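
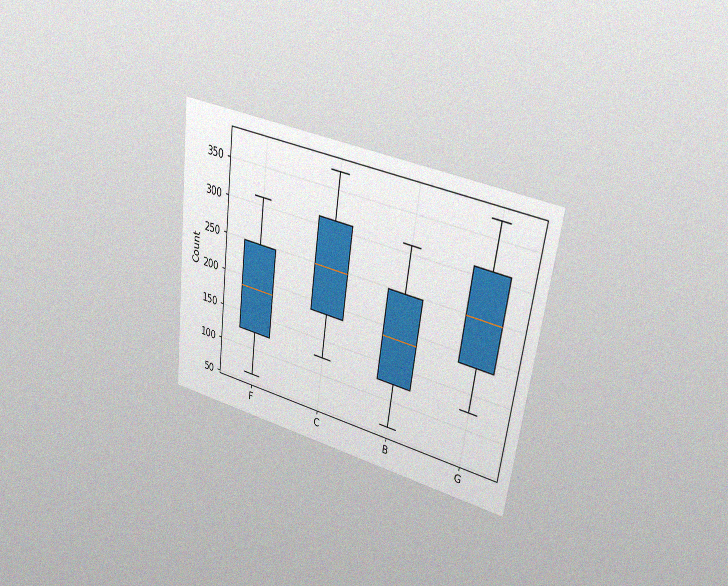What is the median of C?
248

The chart is tilted about 8° clockwise and viewed at a slight angle, with some photo noise. The median line in the C box sits at 248.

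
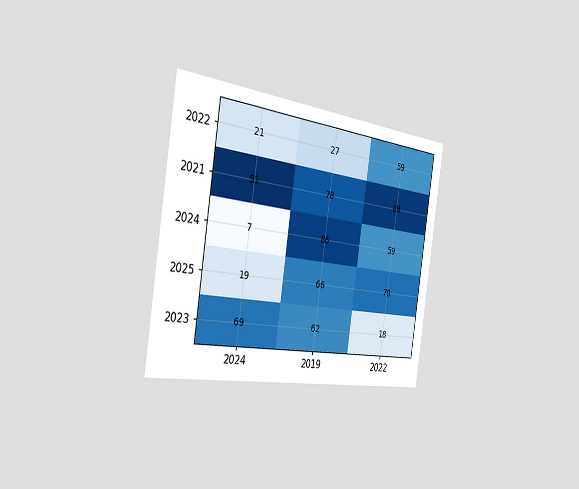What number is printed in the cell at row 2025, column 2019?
66

The chart is tilted about 9° clockwise and viewed slightly from the left. The (2025, 2019) cell reads 66.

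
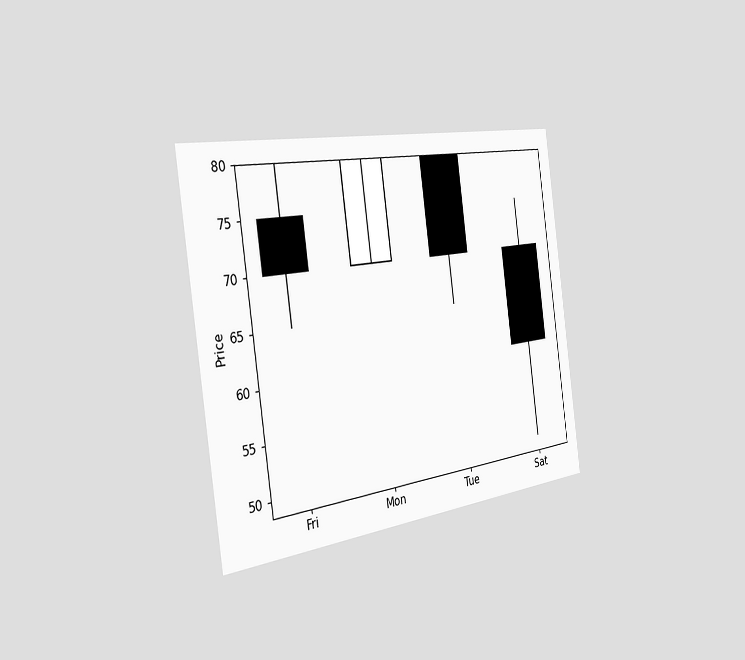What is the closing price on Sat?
The chart is tilted about 8° counter-clockwise and viewed slightly from the left. The Sat candle closes at 60.

60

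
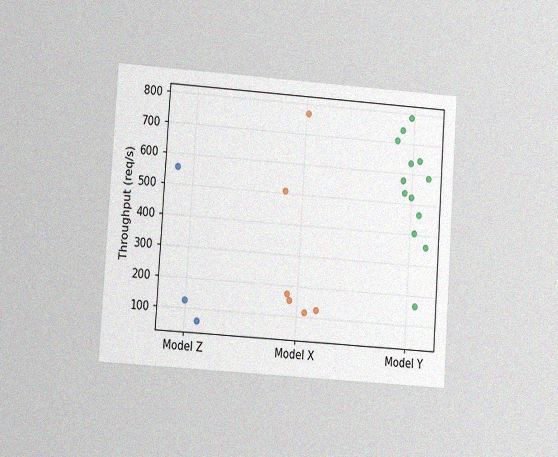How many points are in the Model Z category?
3

The chart is tilted about 4° clockwise and viewed at a slight angle, with some photo noise. Counting the markers in the Model Z column gives 3.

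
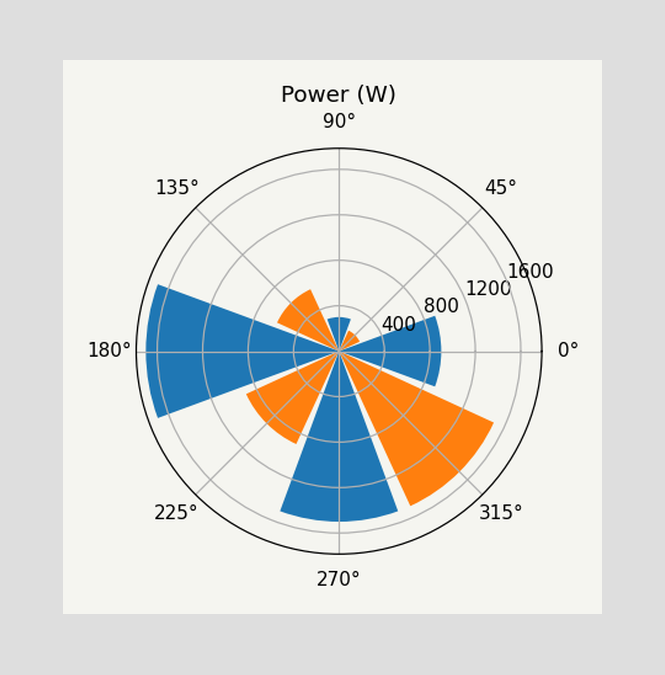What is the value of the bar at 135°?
600W

The bar at 135° reaches 600W on the radial axis.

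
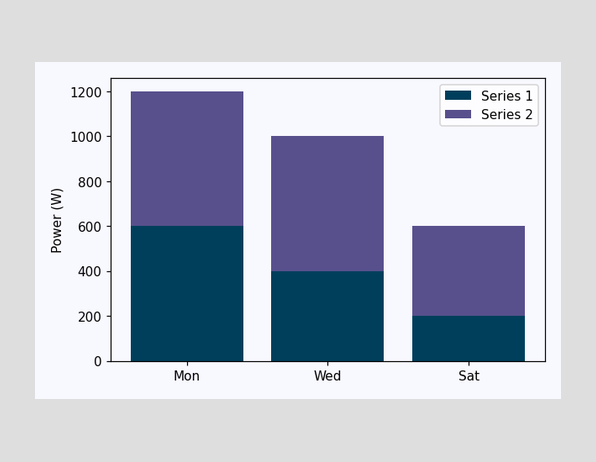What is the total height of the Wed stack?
1000W

The Wed stack's top reaches 1000W on the y-axis.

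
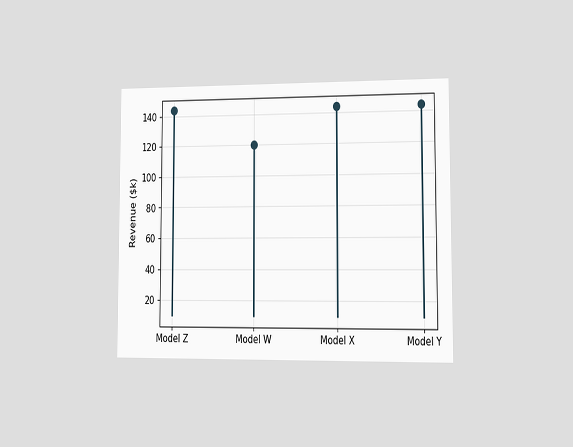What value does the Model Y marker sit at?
The chart is viewed at a slight angle. The Model Y marker sits at $144k.

$144k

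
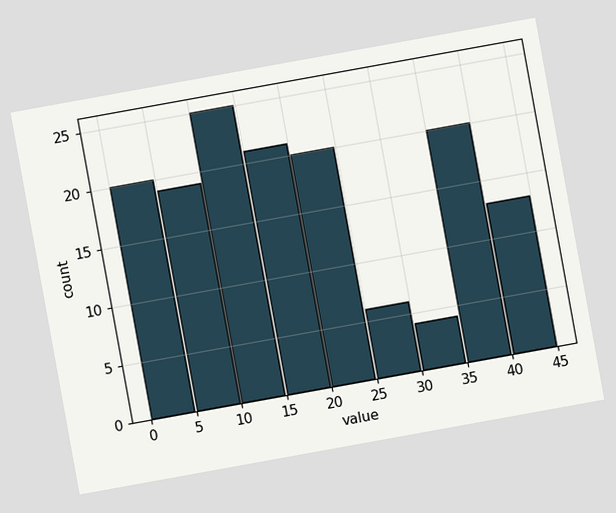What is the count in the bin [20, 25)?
The chart is tilted about 10° counter-clockwise. The [20, 25) bin has height 20.

20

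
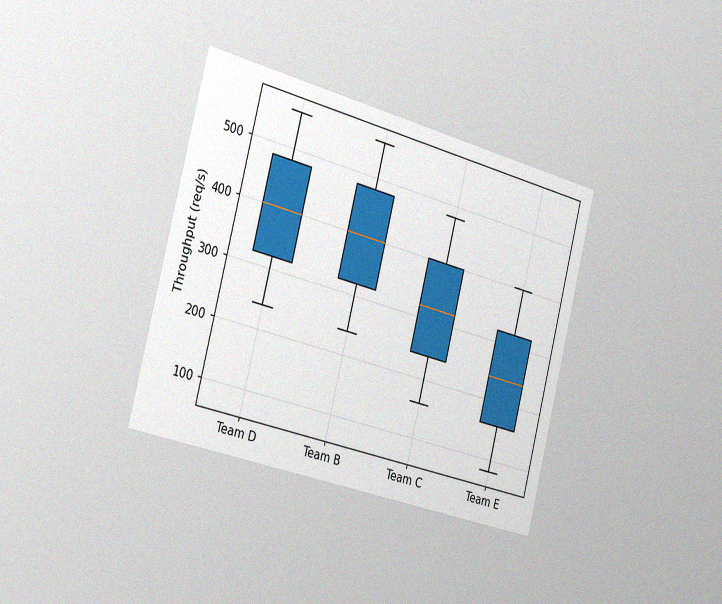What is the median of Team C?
320req/s

The chart is tilted about 14° clockwise and viewed slightly from the left, with some photo noise. The median line in the Team C box sits at 320req/s.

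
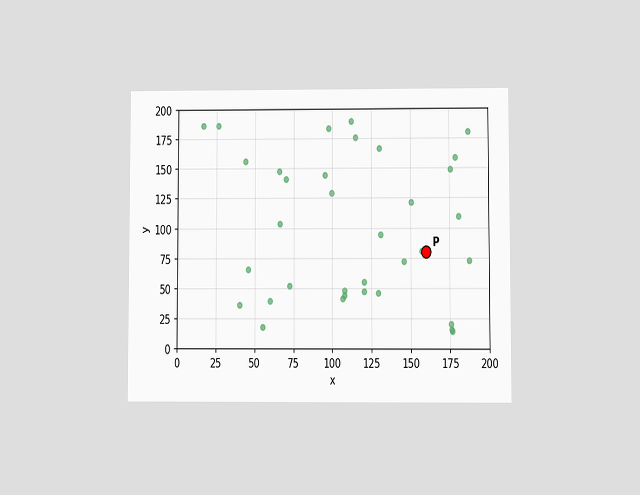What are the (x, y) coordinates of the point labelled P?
The chart is viewed at a slight angle. Following the gridlines from P to each axis, P sits at (160, 80).

(160, 80)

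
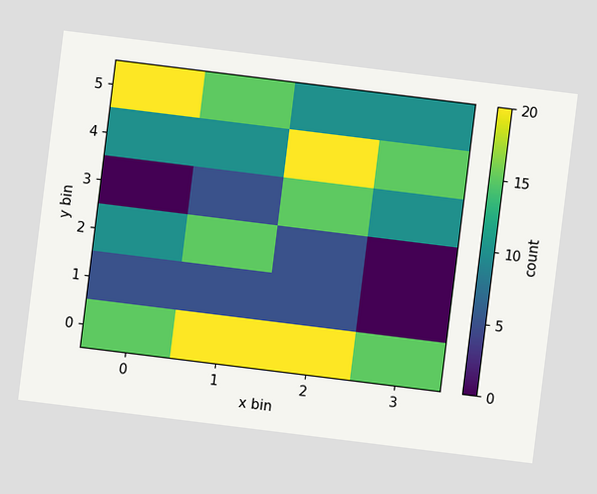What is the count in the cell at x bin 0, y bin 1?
The chart is tilted about 7° clockwise. Matching the cell (0, 1) against the colorbar gives 5.

5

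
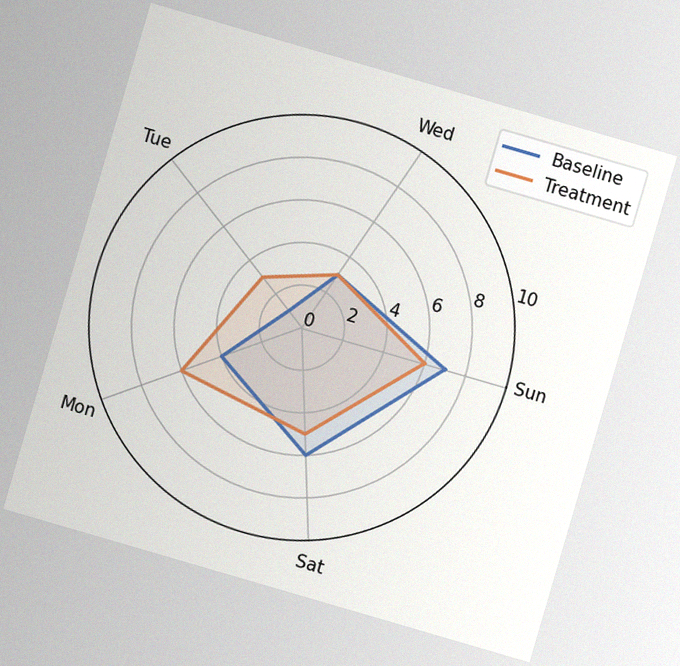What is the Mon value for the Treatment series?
The chart is tilted about 16° clockwise, with some photo noise. On the Mon axis, Treatment reaches 6.

6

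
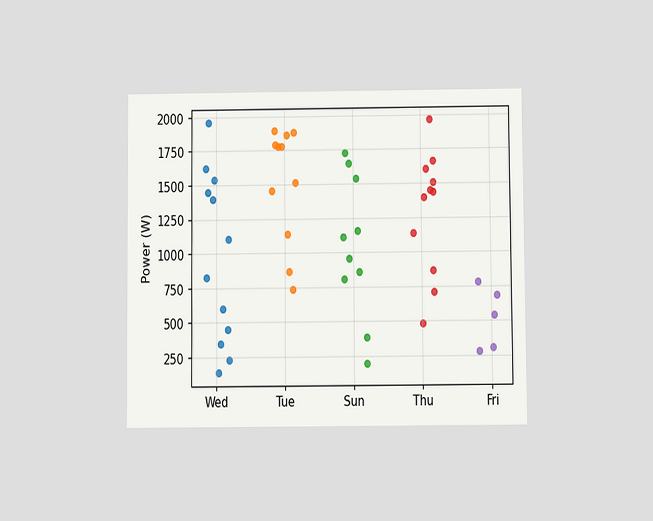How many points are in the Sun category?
The chart is viewed slightly from below. Counting the markers in the Sun column gives 10.

10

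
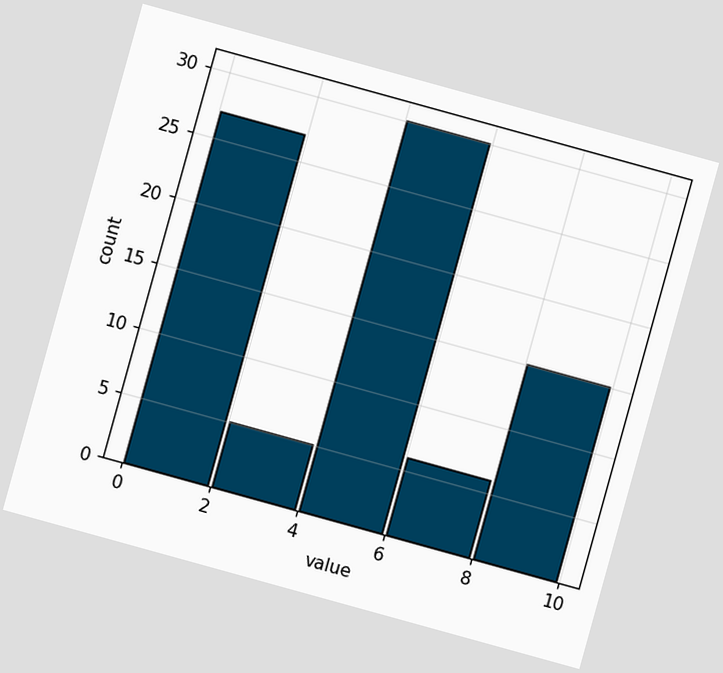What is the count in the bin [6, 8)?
The chart is tilted about 15° clockwise. The [6, 8) bin has height 6.

6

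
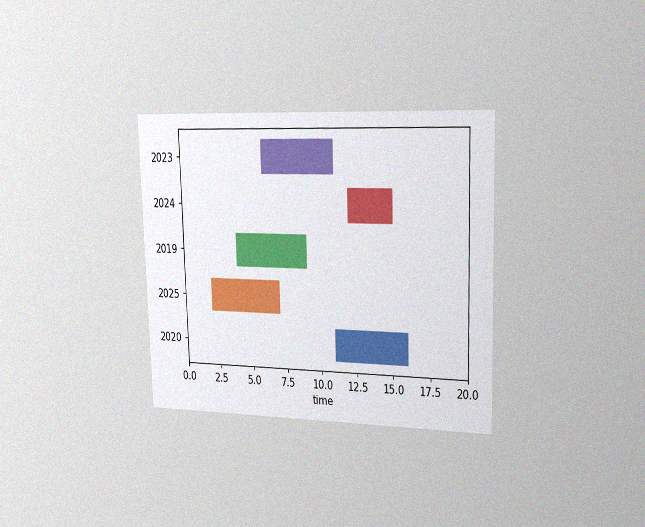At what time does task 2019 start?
The chart is viewed slightly from the right, with some photo noise. The 2019 bar begins at t=4.

4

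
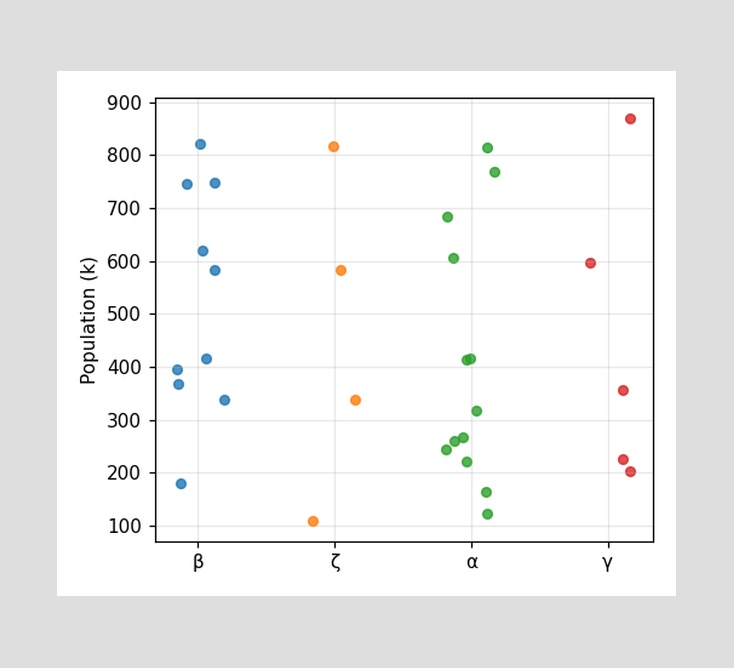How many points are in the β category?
10

Counting the markers in the β column gives 10.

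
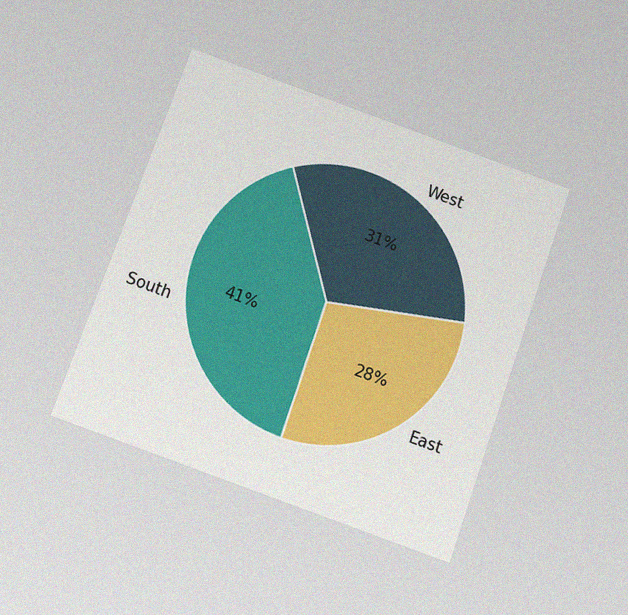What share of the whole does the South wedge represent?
The chart is tilted about 19° clockwise and viewed slightly from below, with some photo noise. The South slice takes up 41% of the pie.

41%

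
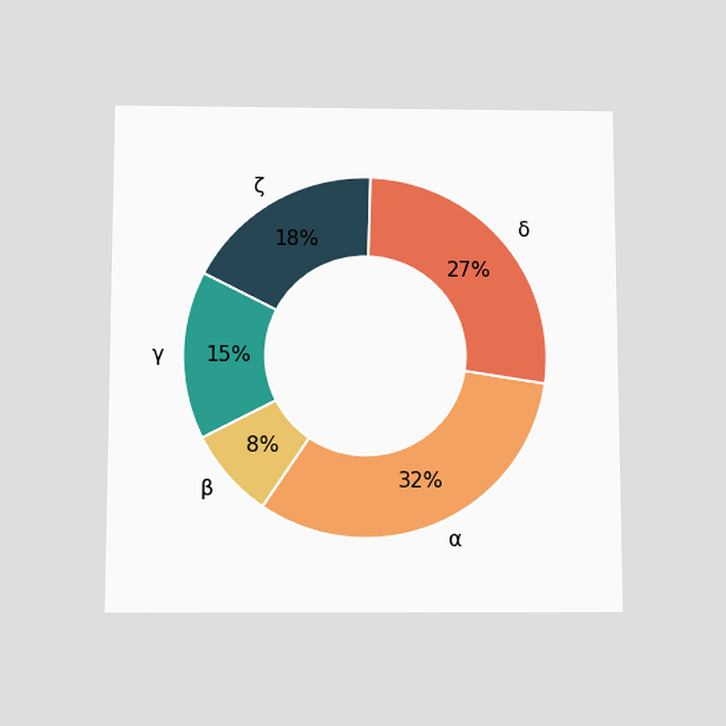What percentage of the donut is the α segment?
32%

The chart is viewed slightly from below. The α segment takes up 32% of the ring.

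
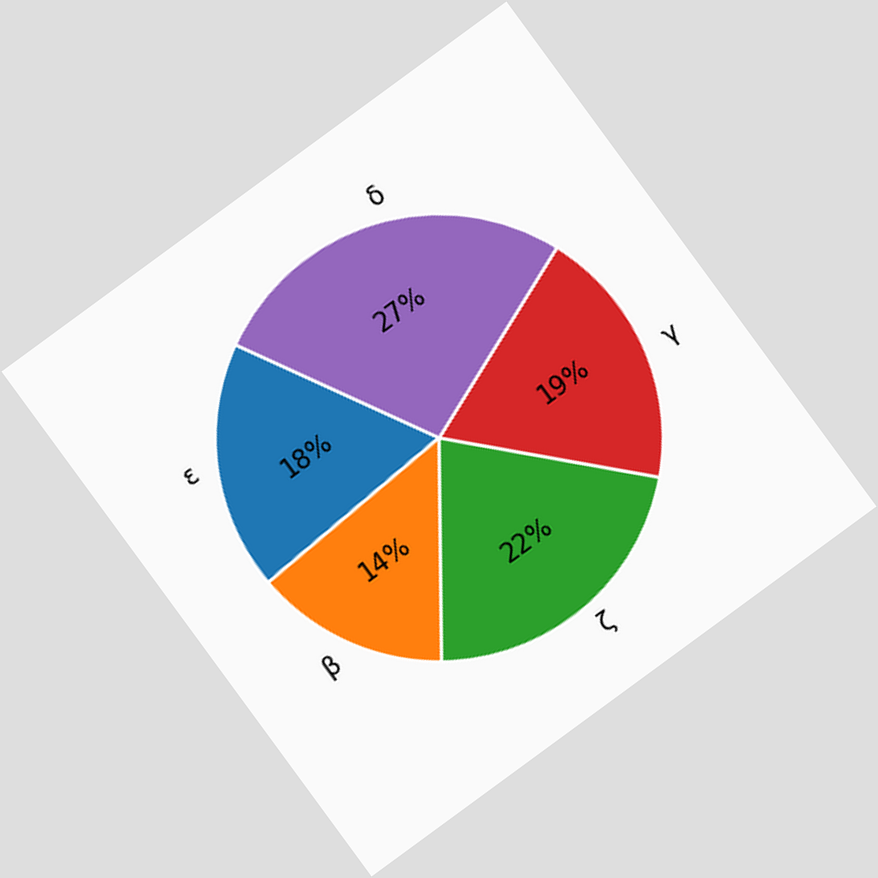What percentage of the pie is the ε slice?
18%

The chart is tilted about 36° counter-clockwise. The ε slice takes up 18% of the pie.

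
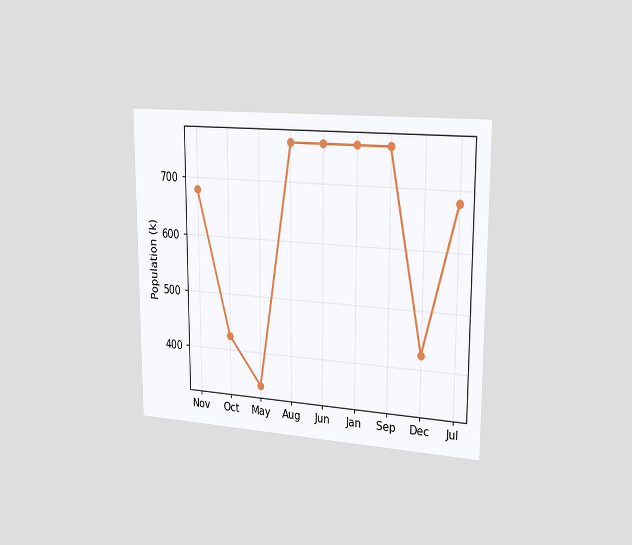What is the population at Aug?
765k

The chart is viewed slightly from the right. At Aug, the line is at 765k.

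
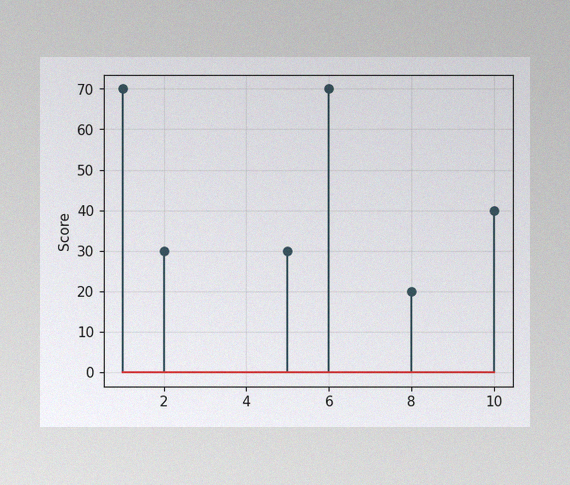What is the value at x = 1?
The image has some photo noise and uneven lighting. The stem at x=1 reaches 70.

70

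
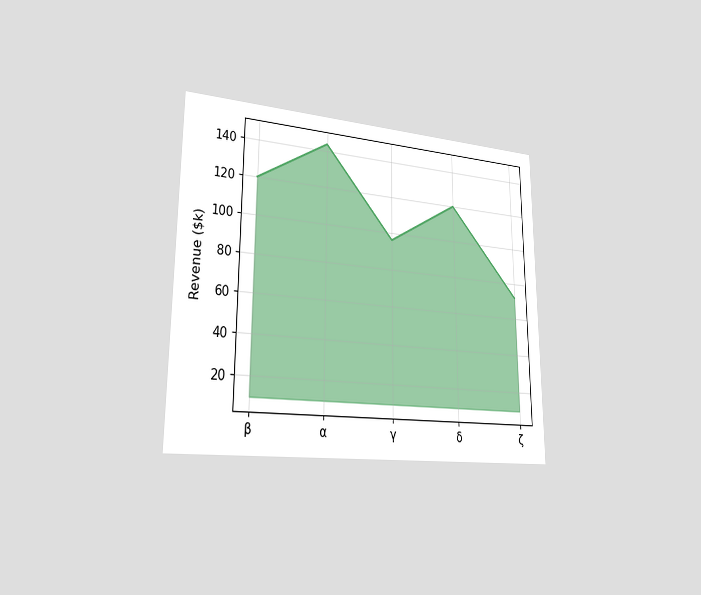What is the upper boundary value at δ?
$120k

The chart is viewed slightly from the left. At δ the upper boundary is at $120k.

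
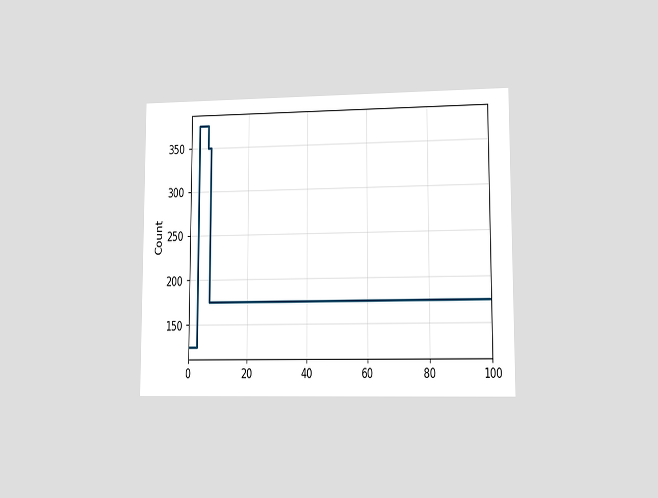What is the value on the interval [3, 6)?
375

The chart is viewed at a slight angle. On [3, 6) the step sits at 375.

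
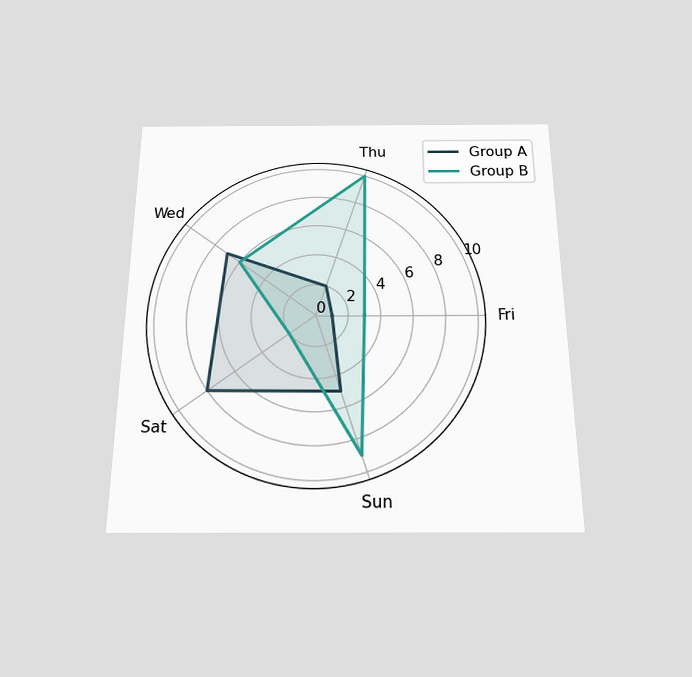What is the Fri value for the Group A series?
1

The chart is viewed slightly from below. On the Fri axis, Group A reaches 1.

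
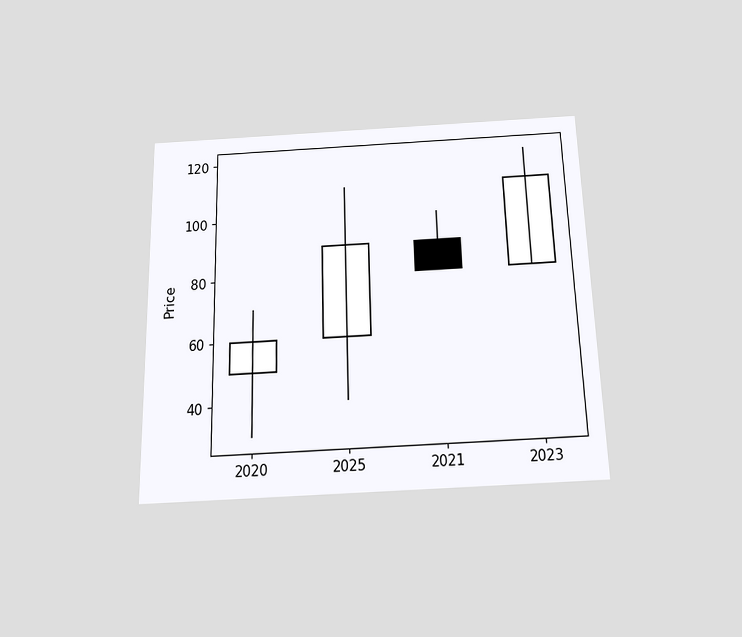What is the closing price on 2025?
90

The chart is viewed slightly from below. The 2025 candle closes at 90.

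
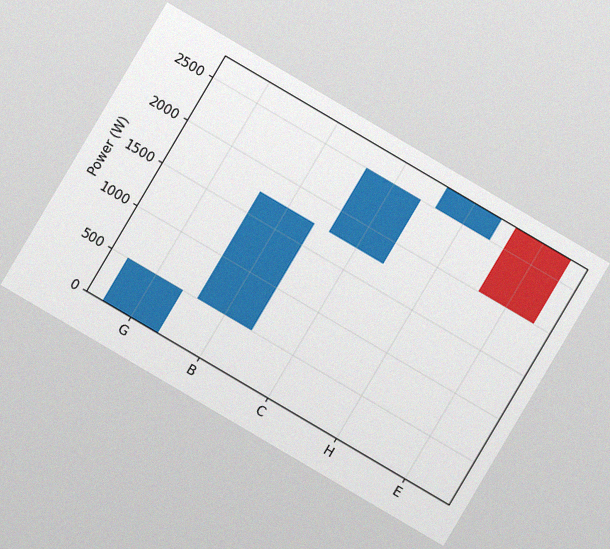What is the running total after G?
The chart is tilted about 31° clockwise, with some photo noise. After G the running total reaches 500W.

500W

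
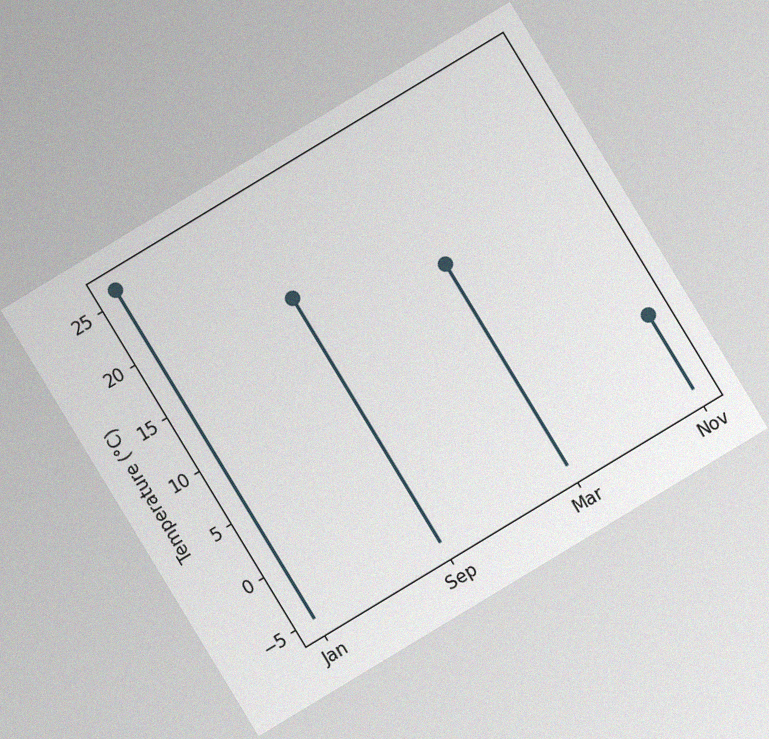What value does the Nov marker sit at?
2°C

The chart is tilted about 31° counter-clockwise, with some photo noise. The Nov marker sits at 2°C.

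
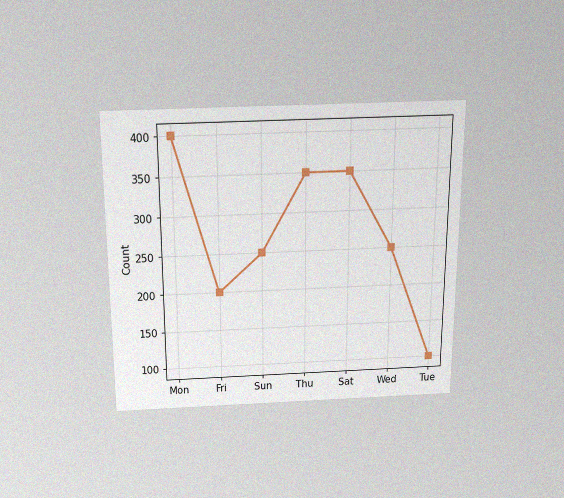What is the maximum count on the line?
400

The chart is viewed slightly from above, with some photo noise. The highest point is at Mon, and reading across to the y-axis gives 400.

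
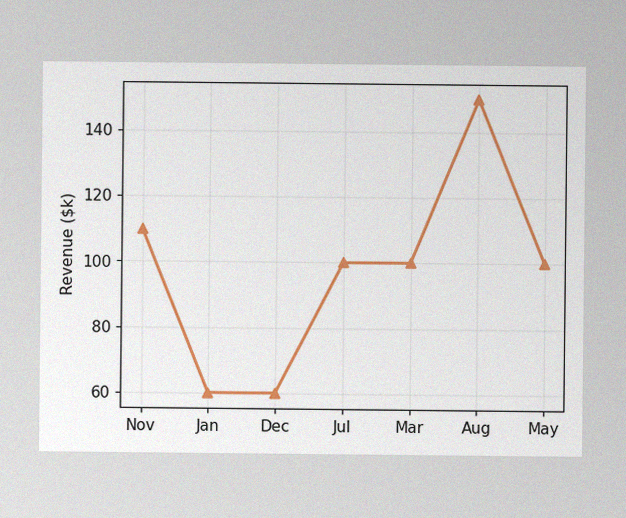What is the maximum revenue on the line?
$150k

The image has some photo noise and uneven lighting. The highest point is at Aug, and reading across to the y-axis gives $150k.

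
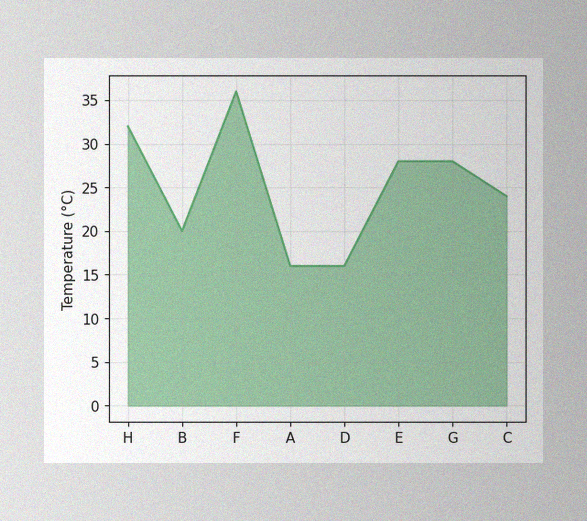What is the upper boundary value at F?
The image has some photo noise and uneven lighting. At F the upper boundary is at 36°C.

36°C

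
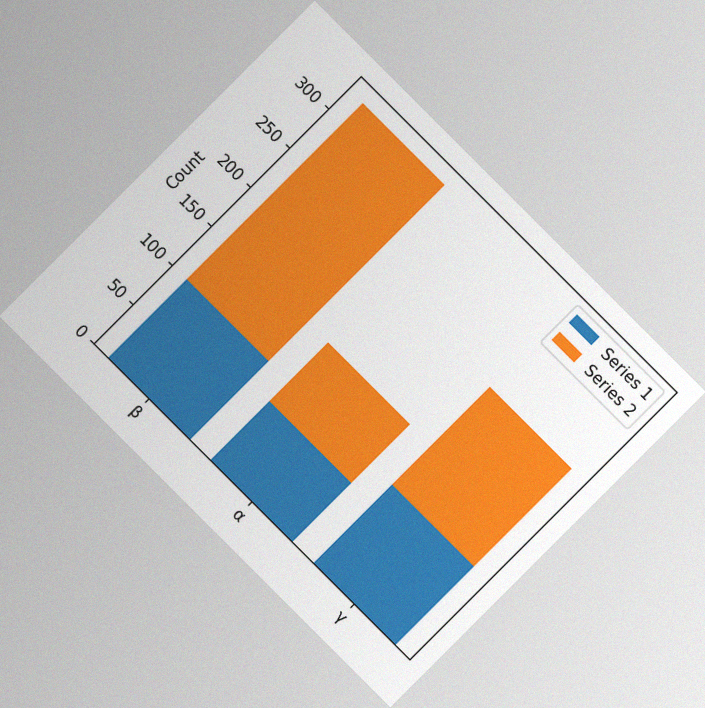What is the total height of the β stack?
The chart is tilted about 45° clockwise, with some photo noise. The β stack's top reaches 325 on the y-axis.

325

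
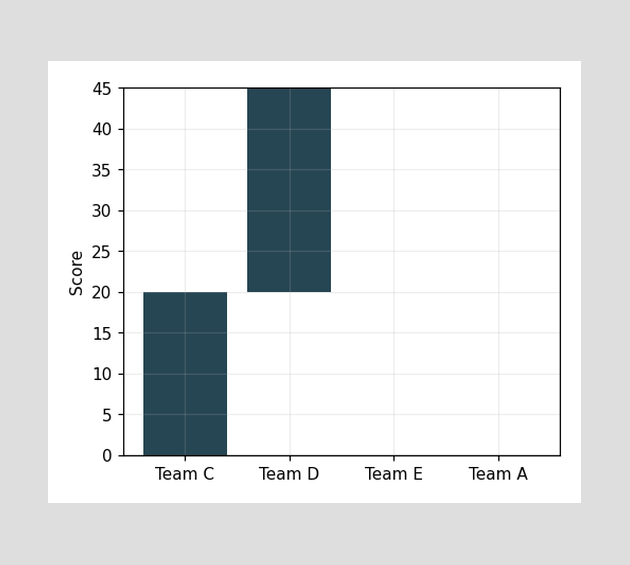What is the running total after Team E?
After Team E the running total reaches 45.

45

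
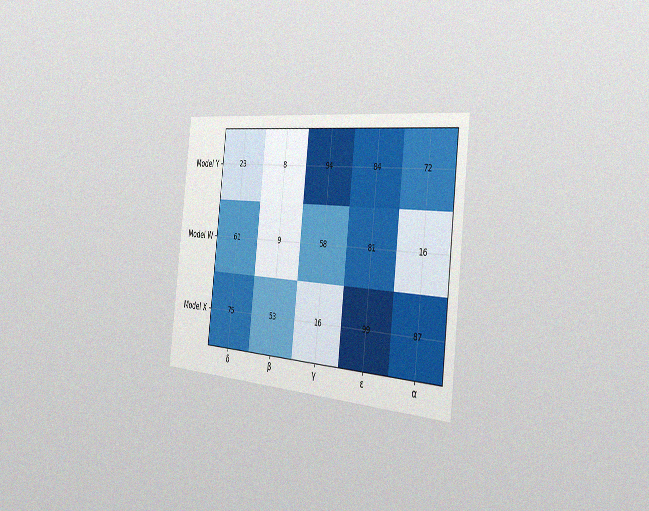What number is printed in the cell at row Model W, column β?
9

The chart is tilted about 7° clockwise and viewed slightly from the right, with some photo noise. The (Model W, β) cell reads 9.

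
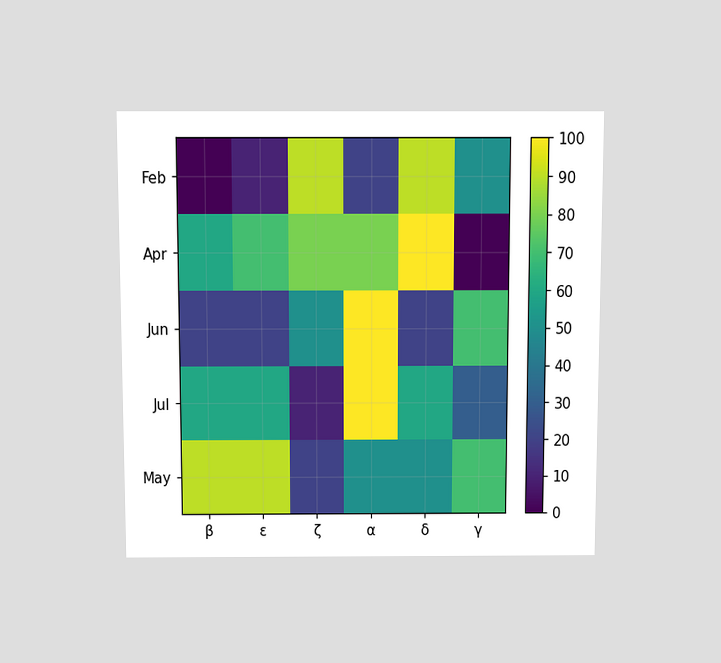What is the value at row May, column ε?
90

The chart is viewed slightly from above. Matching cell (May, ε) against the colorbar gives 90.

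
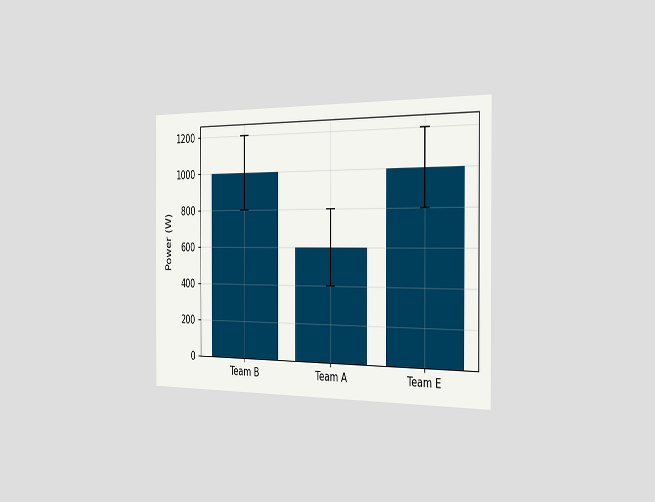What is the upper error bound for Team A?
800W

The chart is viewed slightly from the right. The Team A bar's upper whisker reaches 800W.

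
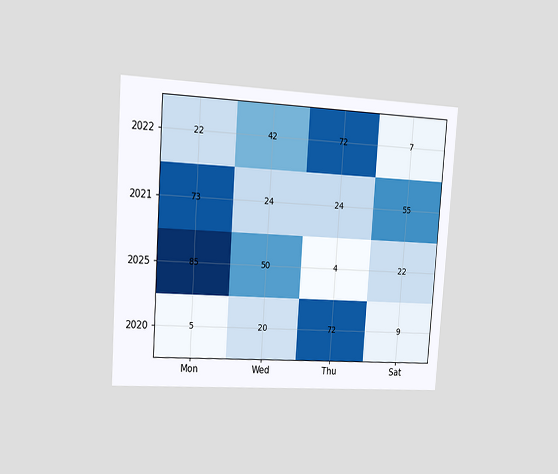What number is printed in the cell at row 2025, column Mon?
85

The chart is tilted about 4° clockwise and viewed slightly from the left. The (2025, Mon) cell reads 85.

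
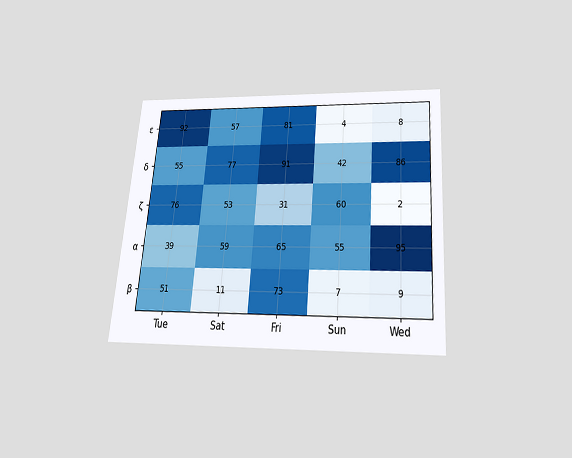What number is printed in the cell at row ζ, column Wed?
The chart is tilted about 4° clockwise and viewed slightly from below. The (ζ, Wed) cell reads 2.

2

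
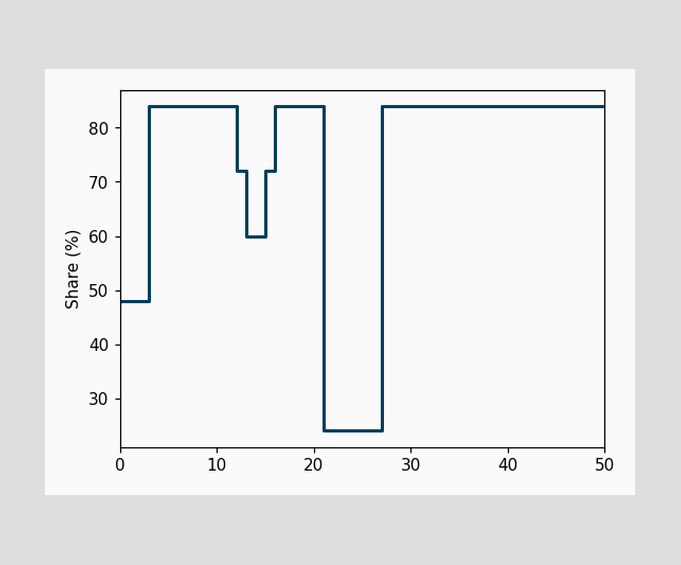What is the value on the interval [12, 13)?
72%

On [12, 13) the step sits at 72%.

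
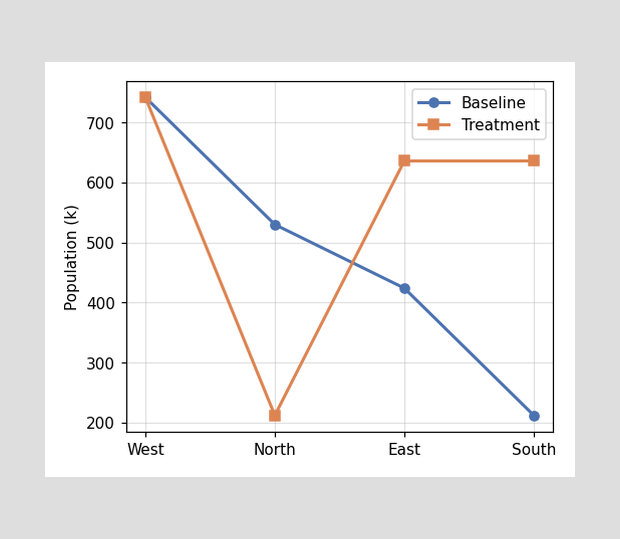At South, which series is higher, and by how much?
Treatment, by 424k

At South, Treatment sits above the other line by 424k.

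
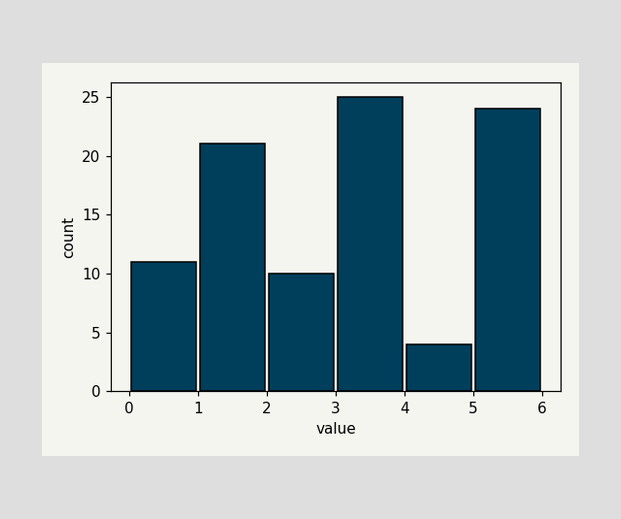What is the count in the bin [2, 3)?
The [2, 3) bin has height 10.

10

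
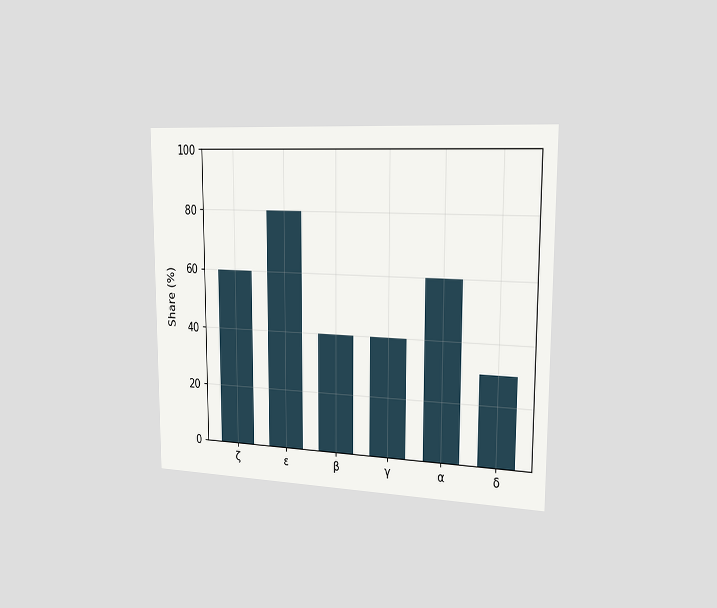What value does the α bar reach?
The chart is viewed slightly from the right. Reading along the chart's y-axis, the α bar reaches 60%.

60%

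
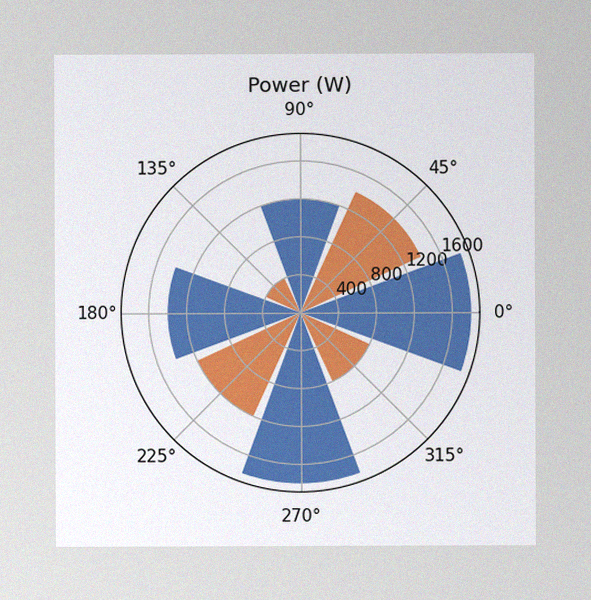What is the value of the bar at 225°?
The image has some photo noise and uneven lighting. The bar at 225° reaches 1200W on the radial axis.

1200W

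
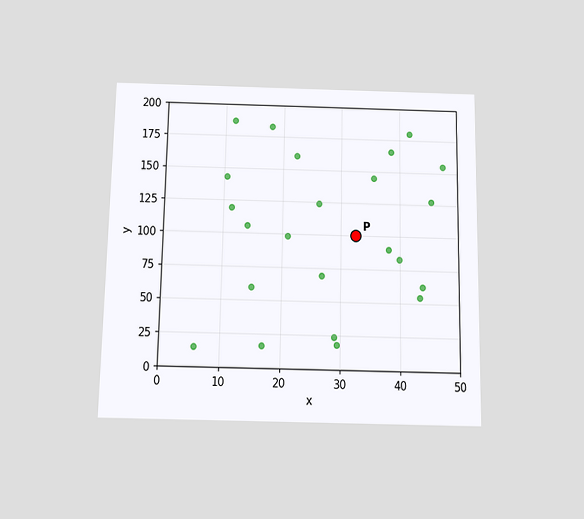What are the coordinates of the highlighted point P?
The chart is viewed slightly from below. Following the gridlines from P to each axis, P sits at (32.5, 100).

(32.5, 100)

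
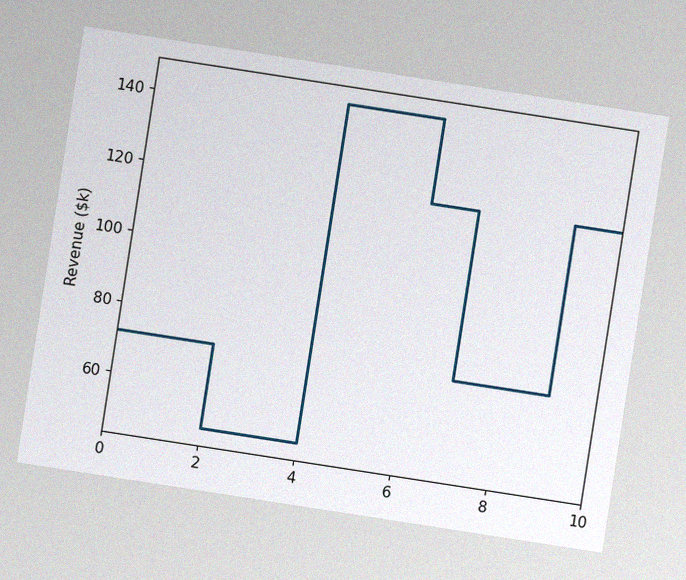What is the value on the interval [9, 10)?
The chart is tilted about 9° clockwise, with some photo noise. On [9, 10) the step sits at $120k.

$120k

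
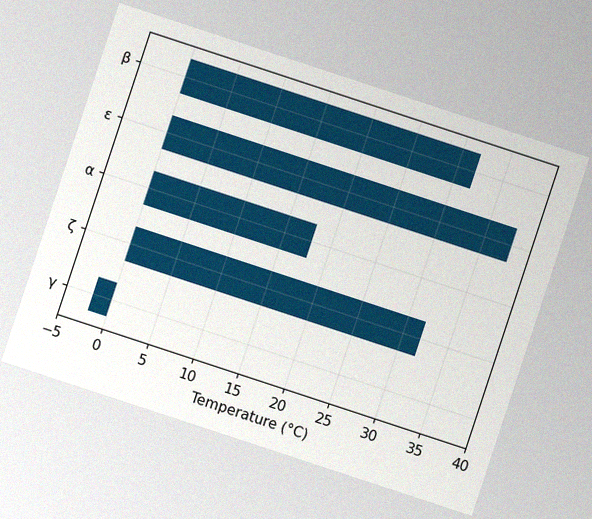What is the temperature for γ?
-2°C

The chart is tilted about 18° clockwise, with some photo noise. Reading along the chart's x-axis, the γ bar reaches -2°C.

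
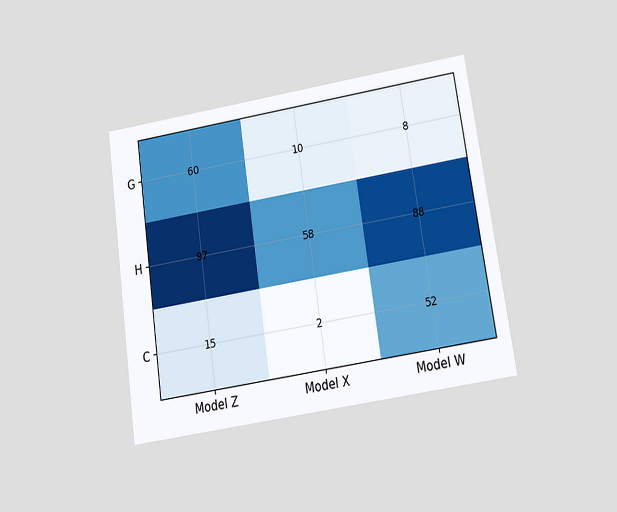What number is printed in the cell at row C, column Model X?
The chart is tilted about 8° counter-clockwise and viewed slightly from below. The (C, Model X) cell reads 2.

2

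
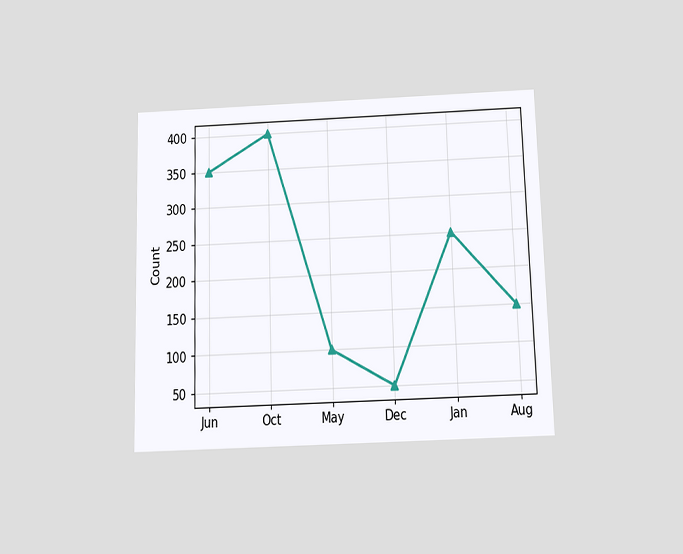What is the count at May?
The chart is viewed slightly from below. At May, the line is at 100.

100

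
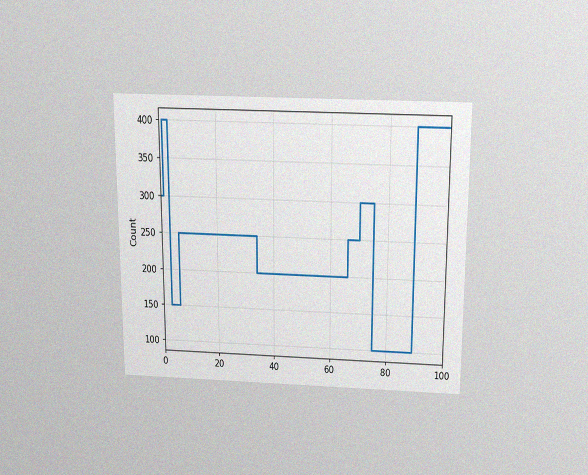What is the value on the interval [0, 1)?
The chart is viewed slightly from above, with some photo noise. On [0, 1) the step sits at 300.

300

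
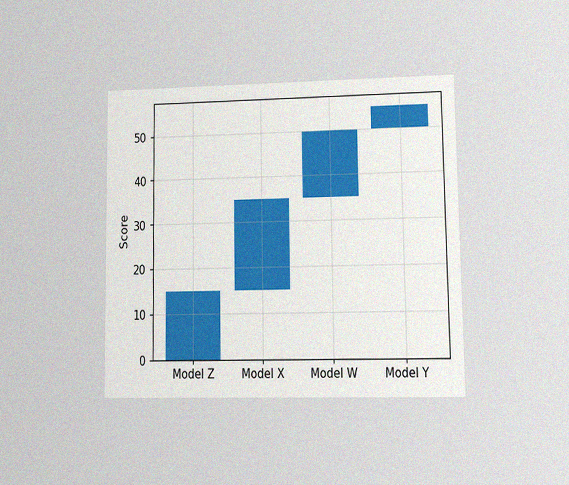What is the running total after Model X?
The chart is viewed at a slight angle, with some photo noise. After Model X the running total reaches 35.

35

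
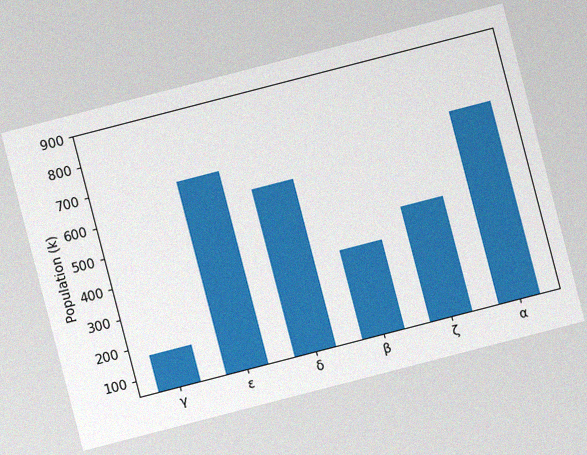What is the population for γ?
The chart is tilted about 15° counter-clockwise, with some photo noise. Reading along the chart's y-axis, the γ bar reaches 170k.

170k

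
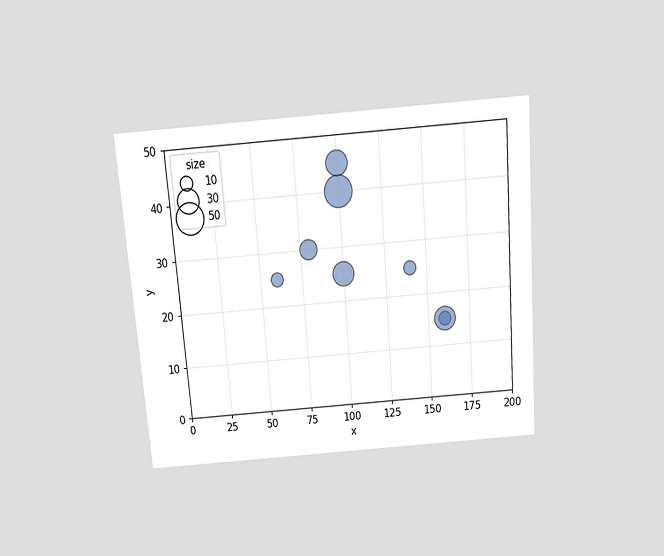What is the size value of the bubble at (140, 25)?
10

The chart is tilted about 4° counter-clockwise and viewed slightly from above. Matching the bubble at (140, 25) against the size legend gives 10.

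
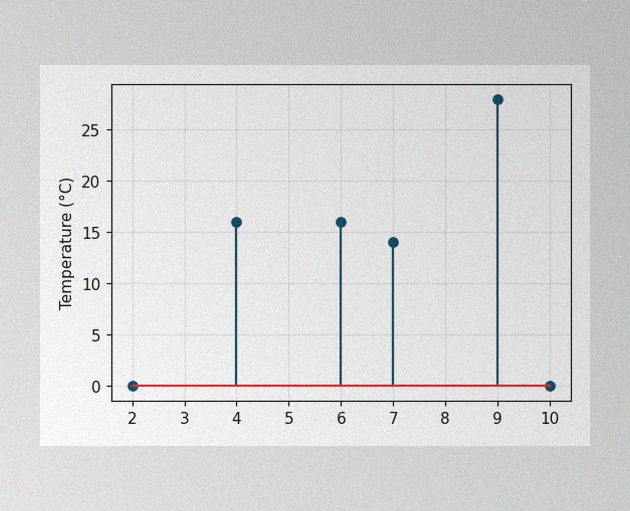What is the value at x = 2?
The image has some photo noise and uneven lighting. The stem at x=2 reaches 0°C.

0°C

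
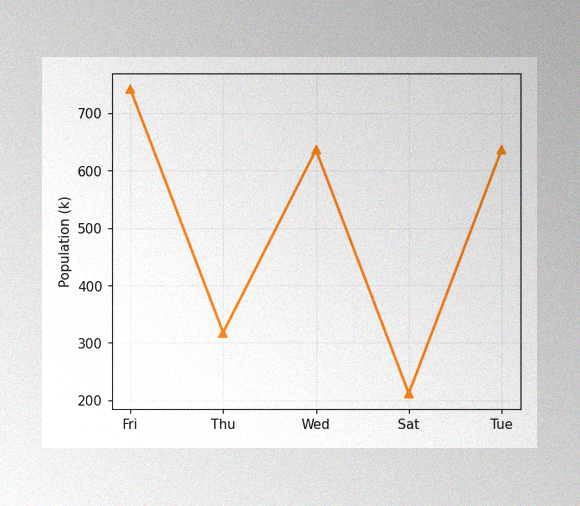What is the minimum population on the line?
212k

The image has some photo noise and uneven lighting. The lowest point is at Sat, and reading across to the y-axis gives 212k.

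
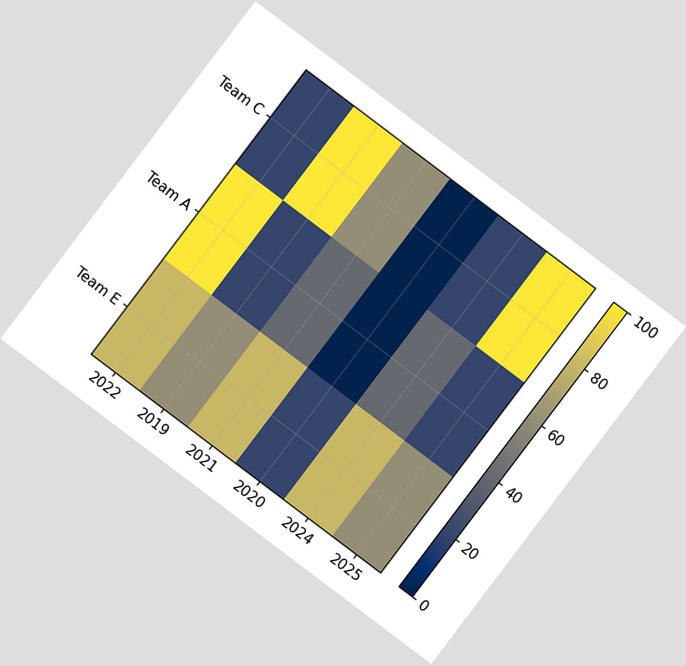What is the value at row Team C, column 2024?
The chart is tilted about 37° clockwise. Matching cell (Team C, 2024) against the colorbar gives 20.

20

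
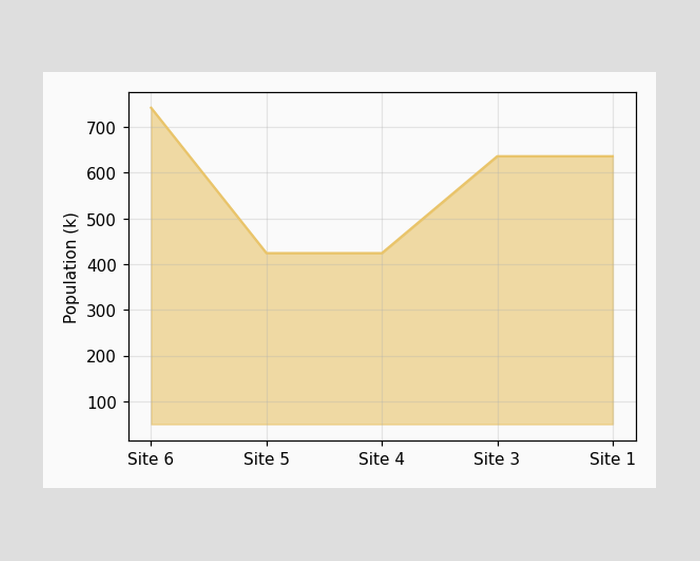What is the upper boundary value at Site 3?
At Site 3 the upper boundary is at 636k.

636k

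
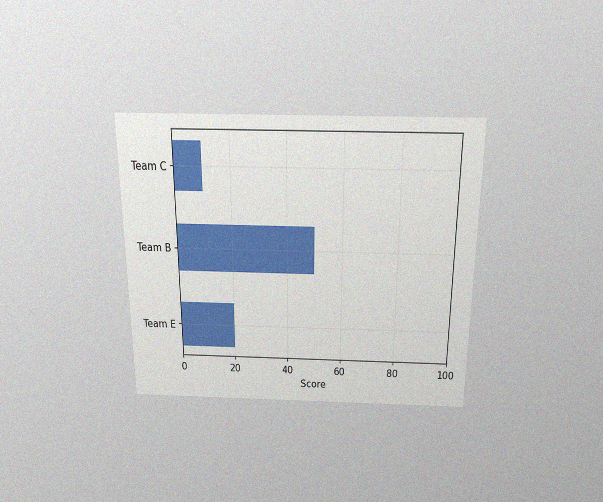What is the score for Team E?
The chart is viewed slightly from above, with some photo noise. Reading along the chart's x-axis, the Team E bar reaches 20.

20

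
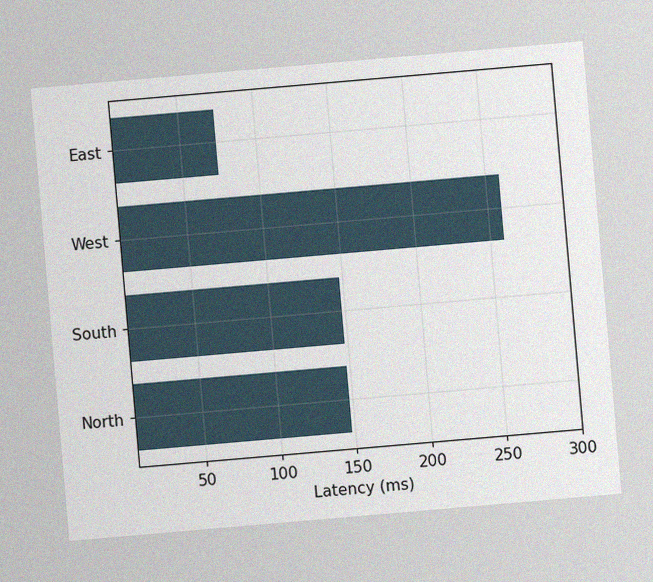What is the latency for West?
259ms

The chart is tilted about 5° counter-clockwise, with some photo noise. Reading along the chart's x-axis, the West bar reaches 259ms.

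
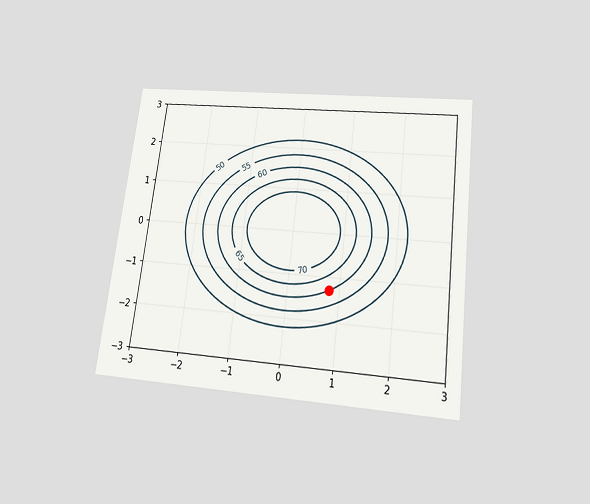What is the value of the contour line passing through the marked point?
60

The chart is tilted about 7° clockwise and viewed slightly from below. The marked point sits on the contour labelled 60.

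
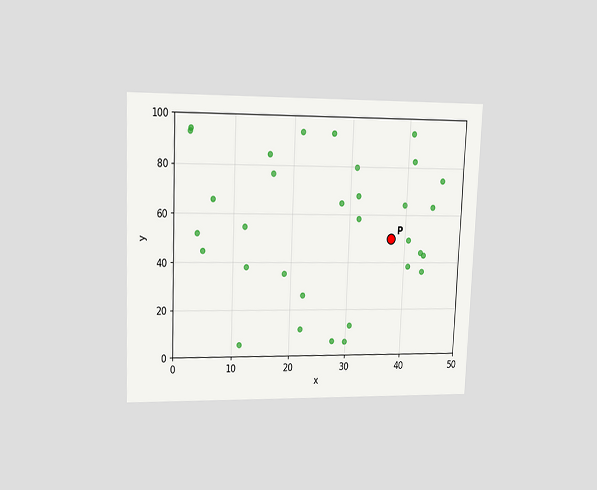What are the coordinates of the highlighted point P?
The chart is tilted about 2° clockwise and viewed at a slight angle. Following the gridlines from P to each axis, P sits at (37.5, 50).

(37.5, 50)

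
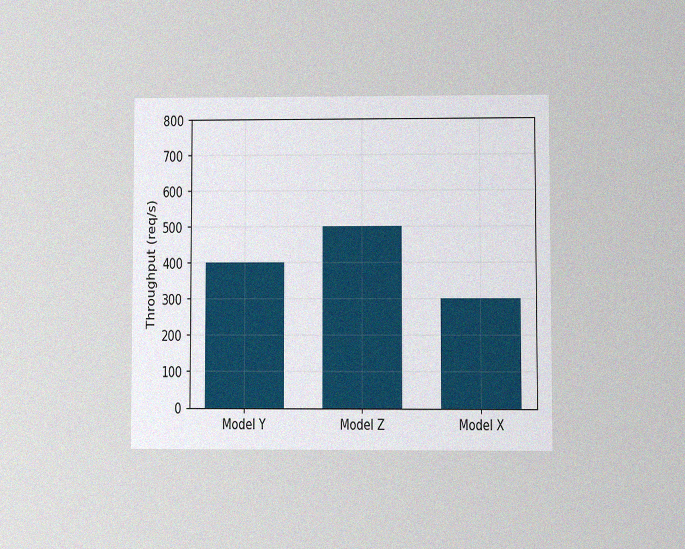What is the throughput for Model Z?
500req/s

The chart is viewed at a slight angle, with some photo noise. Reading along the chart's y-axis, the Model Z bar reaches 500req/s.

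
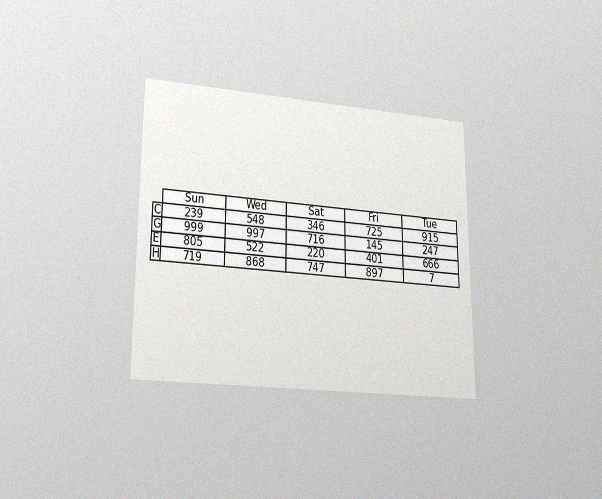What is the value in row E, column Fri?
The chart is viewed at a slight angle, with some photo noise. The (E, Fri) cell reads 401.

401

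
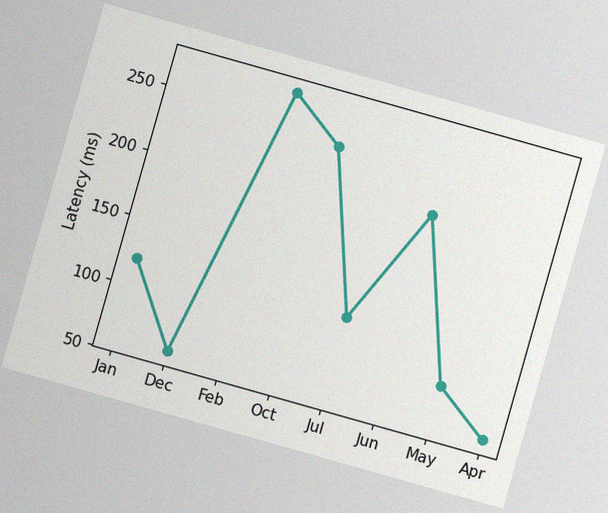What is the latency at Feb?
The chart is tilted about 16° clockwise, with some photo noise. At Feb, the line is at 270ms.

270ms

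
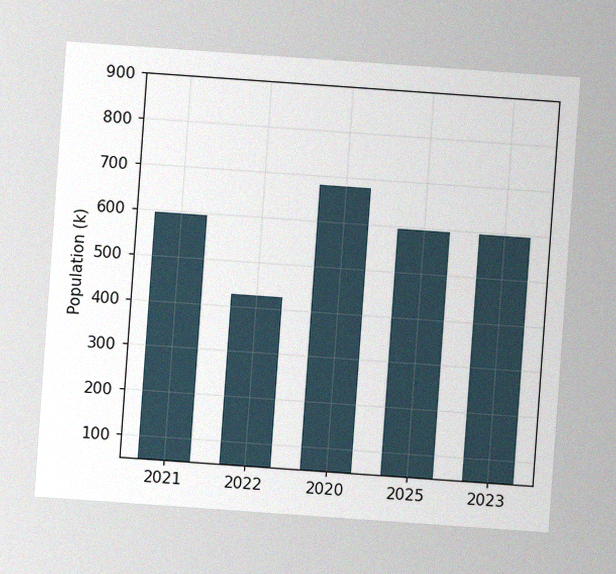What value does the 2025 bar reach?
595k

The chart is tilted about 4° clockwise, with some photo noise. Reading along the chart's y-axis, the 2025 bar reaches 595k.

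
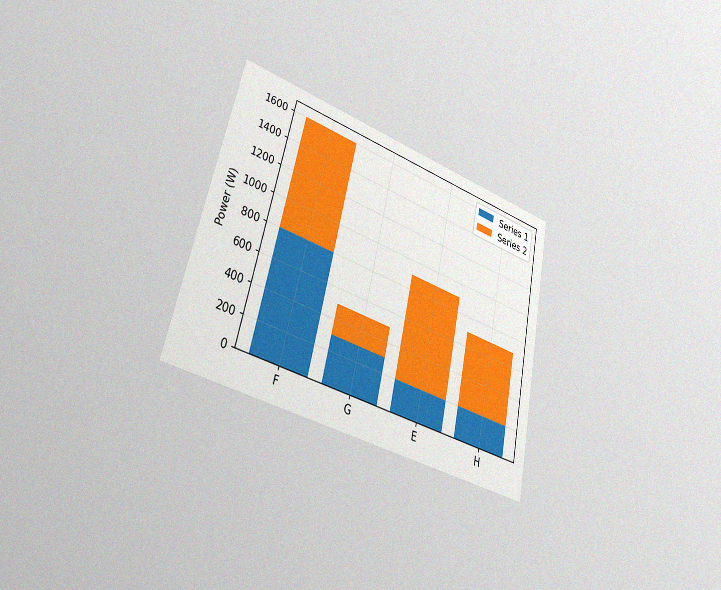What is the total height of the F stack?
1600W

The chart is tilted about 13° clockwise and viewed slightly from the left, with some photo noise. The F stack's top reaches 1600W on the y-axis.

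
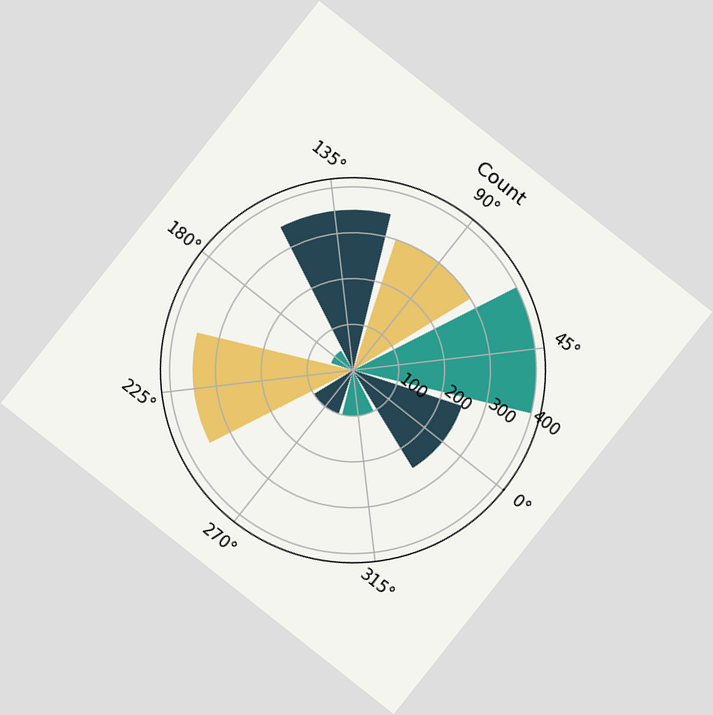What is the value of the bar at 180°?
50

The chart is tilted about 38° clockwise. The bar at 180° reaches 50 on the radial axis.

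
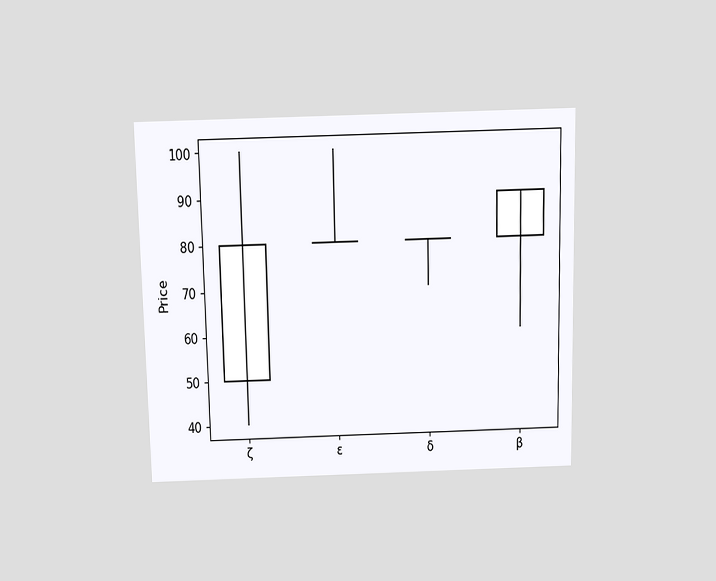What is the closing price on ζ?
The chart is viewed slightly from above. The ζ candle closes at 80.

80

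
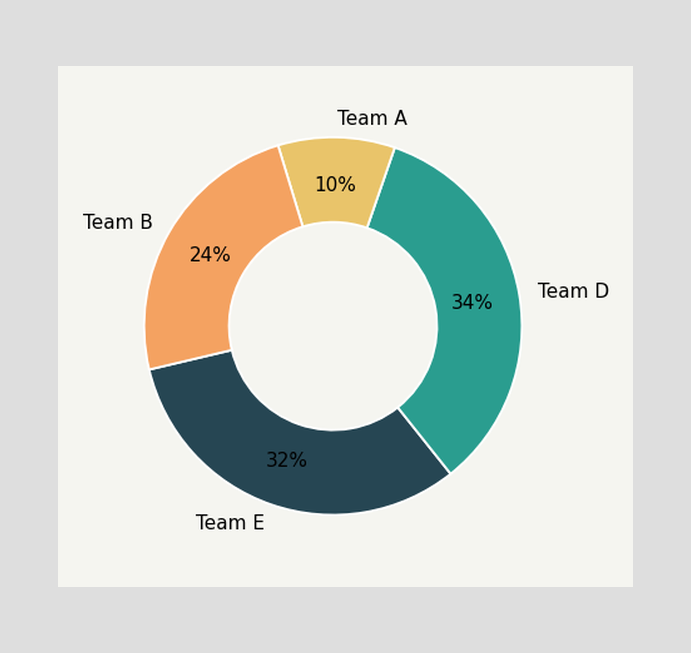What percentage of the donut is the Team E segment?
The Team E segment takes up 32% of the ring.

32%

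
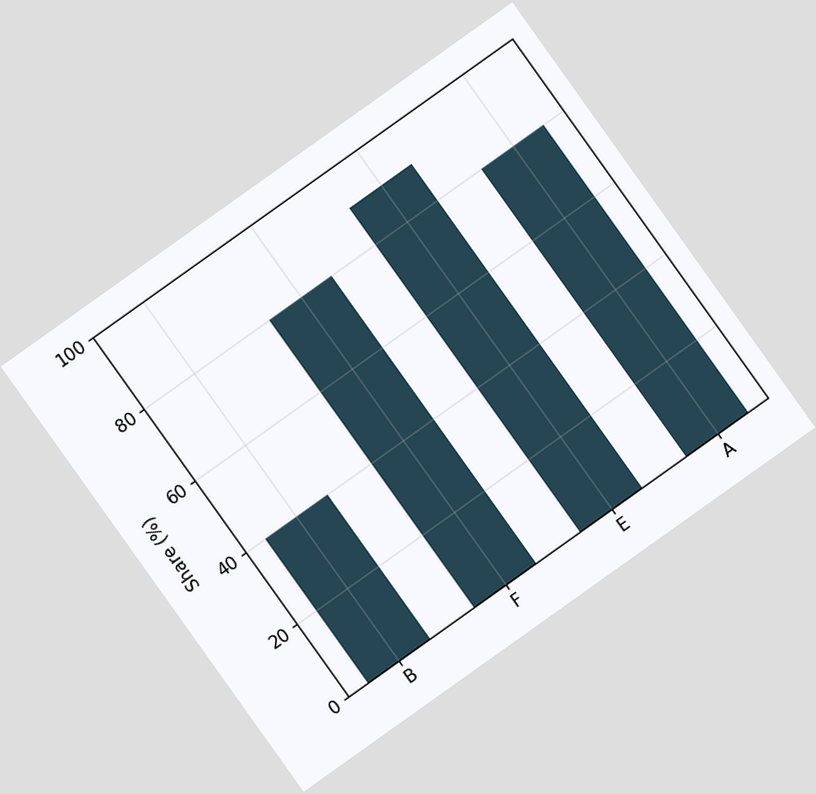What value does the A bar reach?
80%

The chart is tilted about 35° counter-clockwise. Reading along the chart's y-axis, the A bar reaches 80%.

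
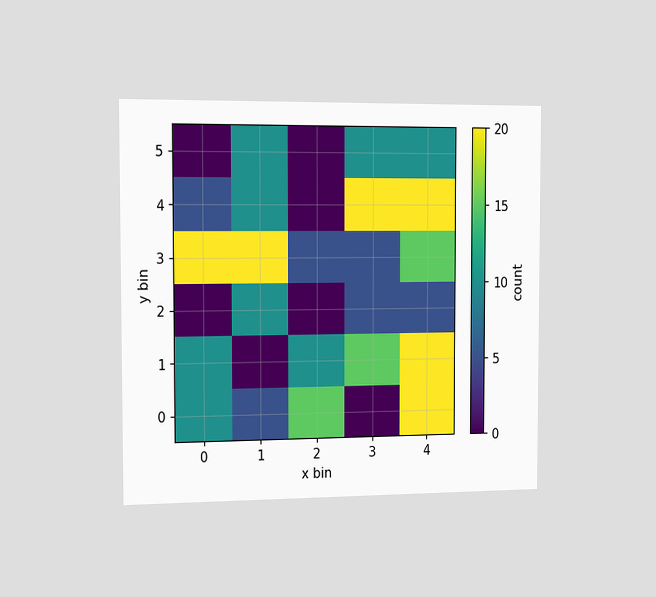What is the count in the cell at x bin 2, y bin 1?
10

The chart is viewed slightly from the left. Matching the cell (2, 1) against the colorbar gives 10.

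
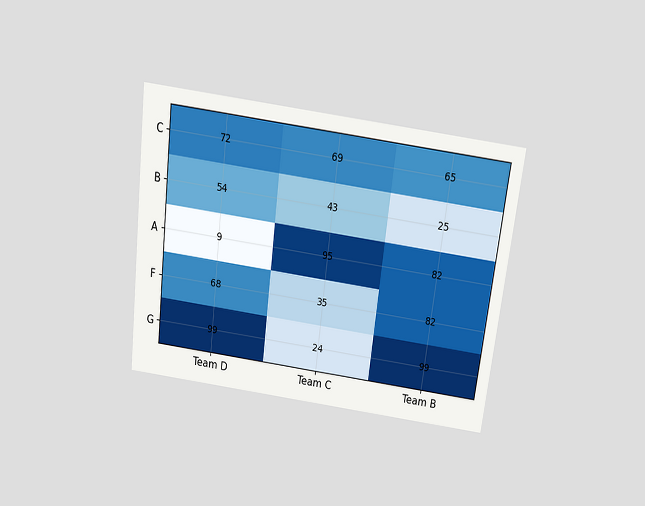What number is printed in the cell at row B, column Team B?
25

The chart is tilted about 7° clockwise and viewed slightly from above. The (B, Team B) cell reads 25.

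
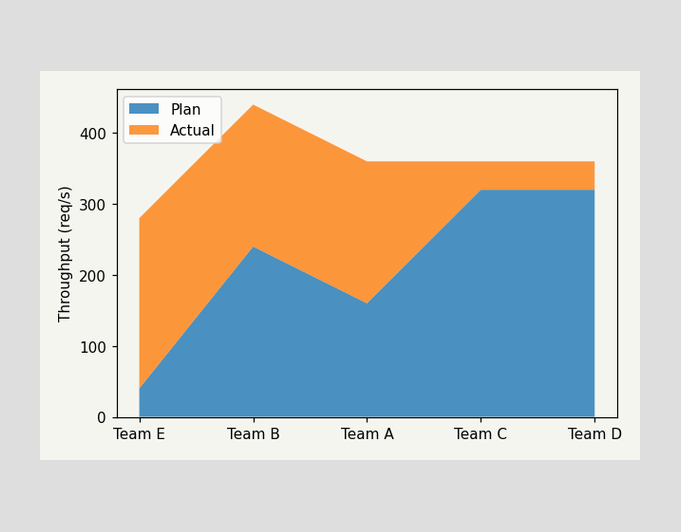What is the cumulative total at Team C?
The stacked total at Team C reaches 360req/s.

360req/s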